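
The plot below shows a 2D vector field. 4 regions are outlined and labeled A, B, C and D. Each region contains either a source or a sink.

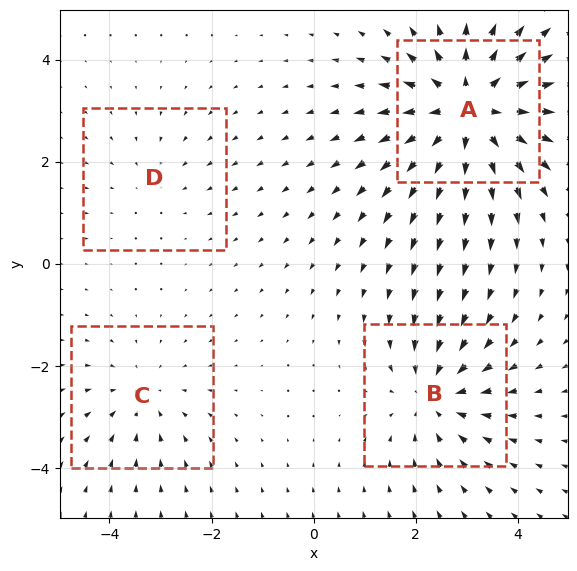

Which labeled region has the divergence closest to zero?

Divergence at each region's feature centre — A: about +7, B: about -4, C: about -3, D: about -2. Region D is closest to zero.

D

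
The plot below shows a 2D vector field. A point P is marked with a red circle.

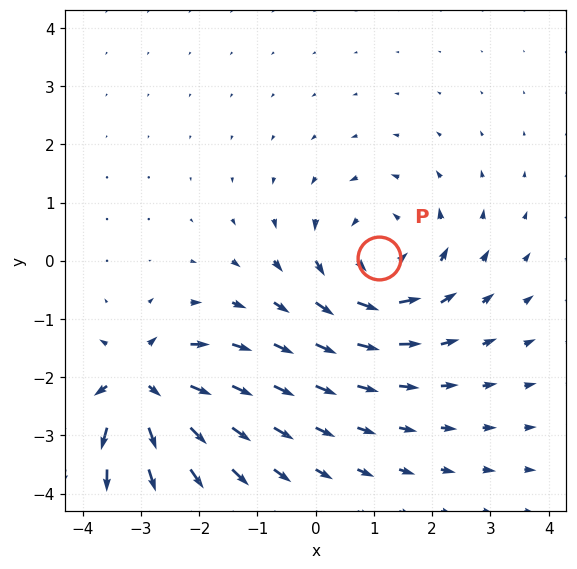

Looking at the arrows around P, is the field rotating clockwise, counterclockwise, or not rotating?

Near P at (1.1, 0.1) the arrows circulate counterclockwise. The curl (z-component) there is about +3; positive curl means counterclockwise rotation.

counterclockwise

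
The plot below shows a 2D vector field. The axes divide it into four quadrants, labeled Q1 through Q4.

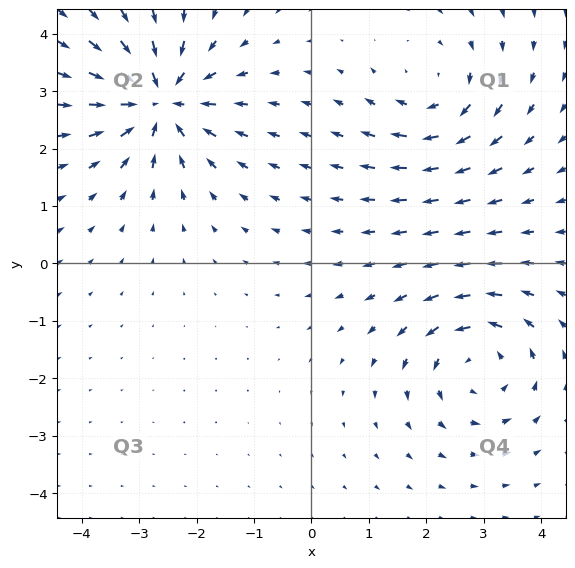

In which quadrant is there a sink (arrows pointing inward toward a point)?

The sink sits at approximately (-2.6, 2.8), which lies in quadrant Q2. The divergence there is about -6, negative as expected for a sink.

Q2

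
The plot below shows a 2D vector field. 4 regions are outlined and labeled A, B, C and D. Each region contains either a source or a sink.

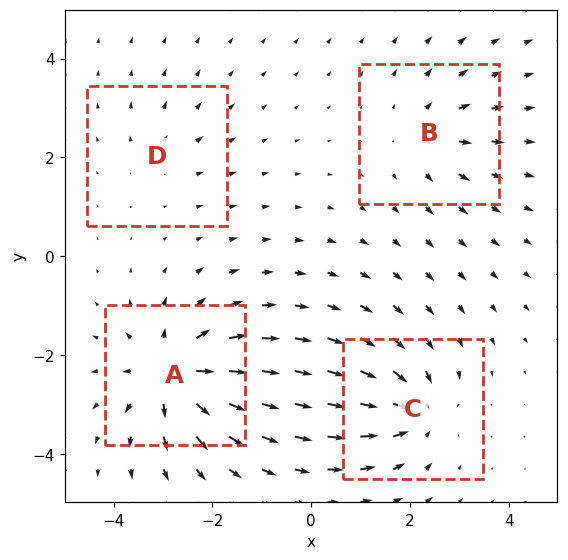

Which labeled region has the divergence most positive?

A

Divergence at each region's feature centre — A: about +8, B: about +4, C: about -6, D: about +2. Region A is most positive.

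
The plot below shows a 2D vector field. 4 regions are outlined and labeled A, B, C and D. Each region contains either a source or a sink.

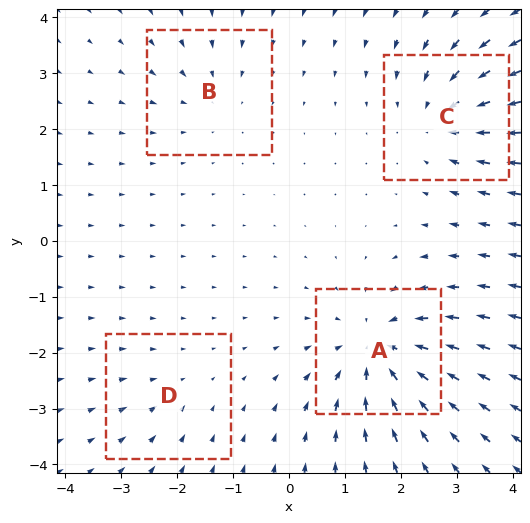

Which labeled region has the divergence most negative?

A

Divergence at each region's feature centre — A: about -7, B: about -3, C: about -5, D: about -2. Region A is most negative.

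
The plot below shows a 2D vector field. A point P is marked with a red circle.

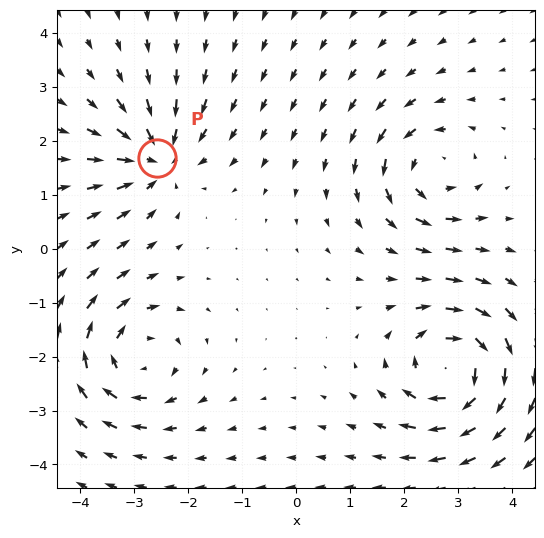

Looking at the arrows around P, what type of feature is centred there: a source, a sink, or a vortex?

At P (-2.6, 1.7) the arrows converge inward. Divergence about -5, curl ≈0 — negative divergence with near-zero curl is a sink.

sink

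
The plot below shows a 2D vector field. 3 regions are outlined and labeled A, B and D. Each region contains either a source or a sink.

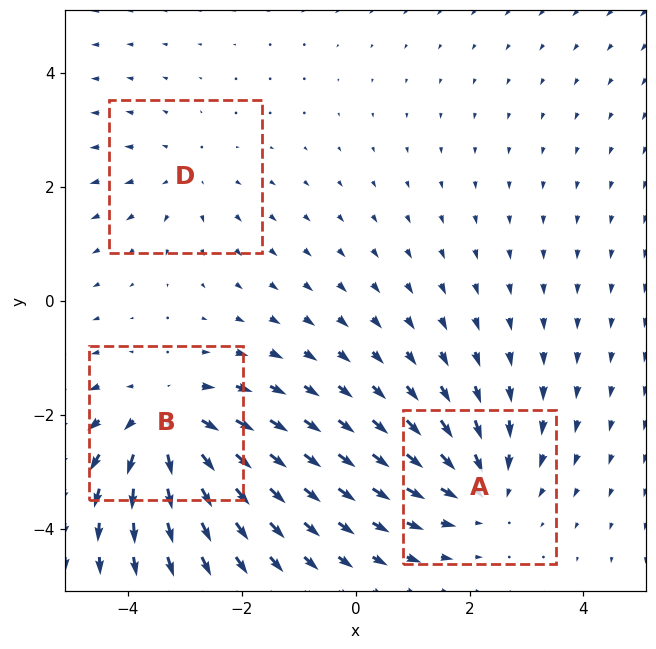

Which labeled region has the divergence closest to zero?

D

Divergence at each region's feature centre — A: about -3, B: about +4, D: about +2. Region D is closest to zero.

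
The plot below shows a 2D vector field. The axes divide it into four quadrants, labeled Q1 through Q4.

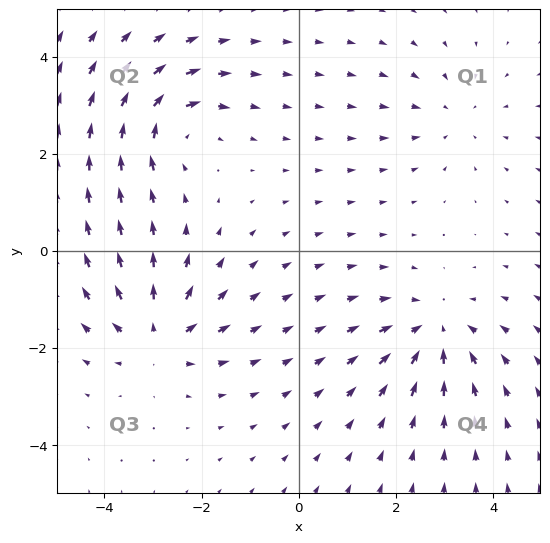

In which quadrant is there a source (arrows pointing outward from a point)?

Q3

The source sits at approximately (-2.9, -1.7), which lies in quadrant Q3. The divergence there is about +5, positive as expected for a source.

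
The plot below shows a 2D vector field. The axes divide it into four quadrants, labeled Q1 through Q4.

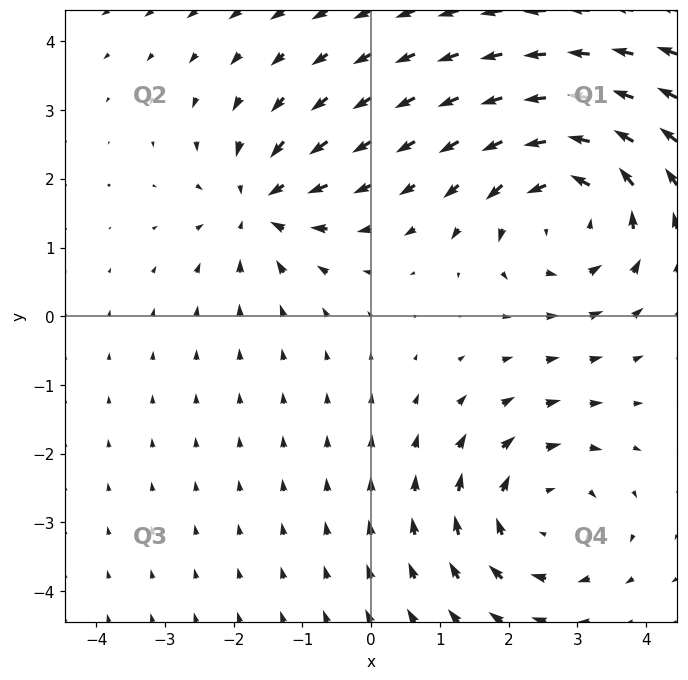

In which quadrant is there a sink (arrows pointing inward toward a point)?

Q2

The sink sits at approximately (-1.6, 1.6), which lies in quadrant Q2. The divergence there is about -4, negative as expected for a sink.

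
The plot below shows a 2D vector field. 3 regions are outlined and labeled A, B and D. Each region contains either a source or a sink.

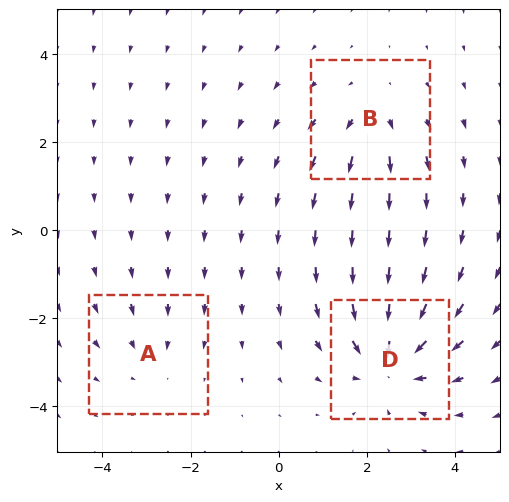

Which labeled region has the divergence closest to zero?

A

Divergence at each region's feature centre — A: about -2, B: about +3, D: about -5. Region A is closest to zero.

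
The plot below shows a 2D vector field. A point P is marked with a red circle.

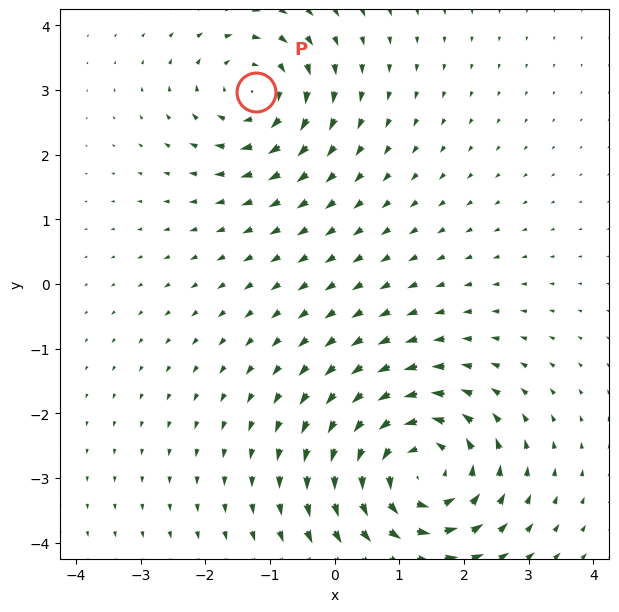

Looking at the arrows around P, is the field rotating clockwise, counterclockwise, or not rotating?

clockwise

Near P at (-1.2, 3.0) the arrows circulate clockwise. The curl (z-component) there is about -4; negative curl means clockwise rotation.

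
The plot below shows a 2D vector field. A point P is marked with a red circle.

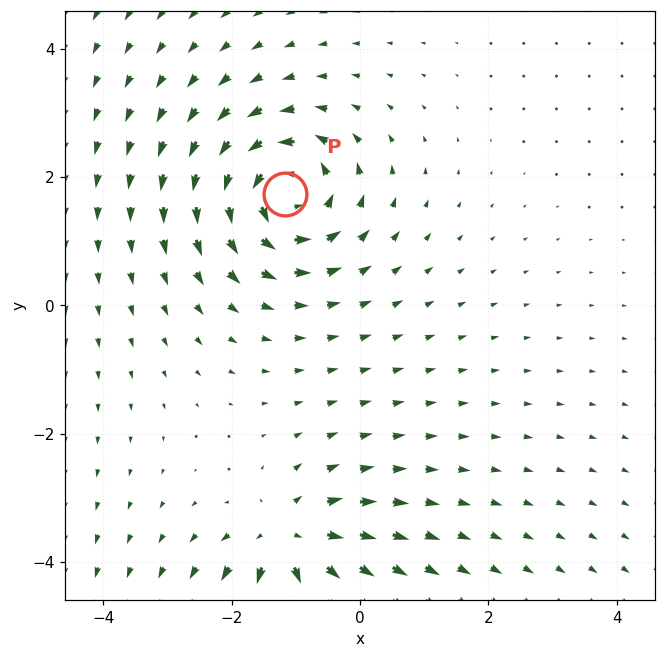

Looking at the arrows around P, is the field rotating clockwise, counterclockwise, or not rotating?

Near P at (-1.2, 1.7) the arrows circulate counterclockwise. The curl (z-component) there is about +6; positive curl means counterclockwise rotation.

counterclockwise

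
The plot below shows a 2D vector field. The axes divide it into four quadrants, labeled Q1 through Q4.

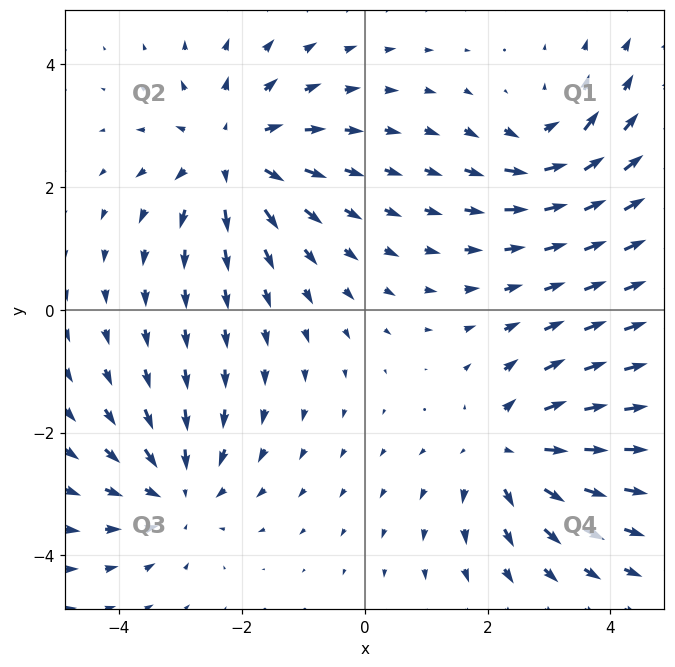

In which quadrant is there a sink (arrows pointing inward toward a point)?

The sink sits at approximately (-3.0, -3.0), which lies in quadrant Q3. The divergence there is about -4, negative as expected for a sink.

Q3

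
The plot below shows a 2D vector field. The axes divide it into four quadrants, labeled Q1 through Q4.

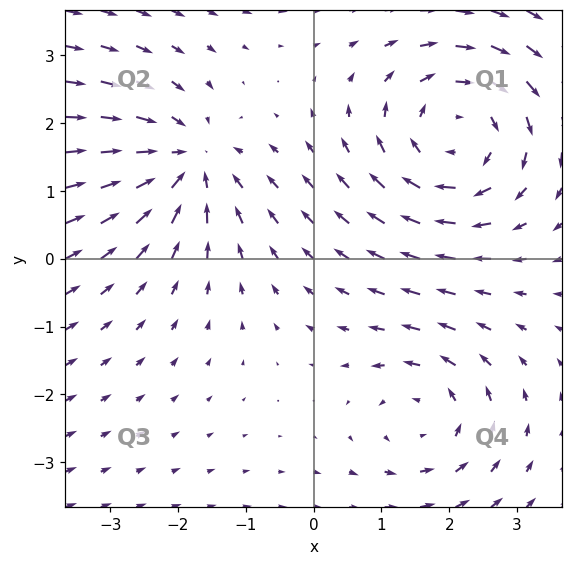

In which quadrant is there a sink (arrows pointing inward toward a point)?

Q2

The sink sits at approximately (-1.9, 1.4), which lies in quadrant Q2. The divergence there is about -3, negative as expected for a sink.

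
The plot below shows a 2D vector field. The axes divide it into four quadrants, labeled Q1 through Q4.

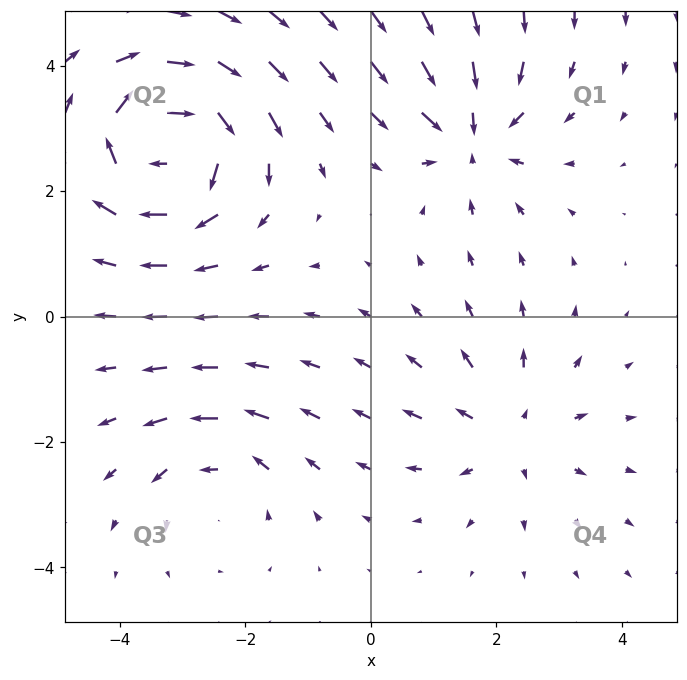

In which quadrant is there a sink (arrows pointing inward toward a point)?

The sink sits at approximately (1.6, 2.9), which lies in quadrant Q1. The divergence there is about -4, negative as expected for a sink.

Q1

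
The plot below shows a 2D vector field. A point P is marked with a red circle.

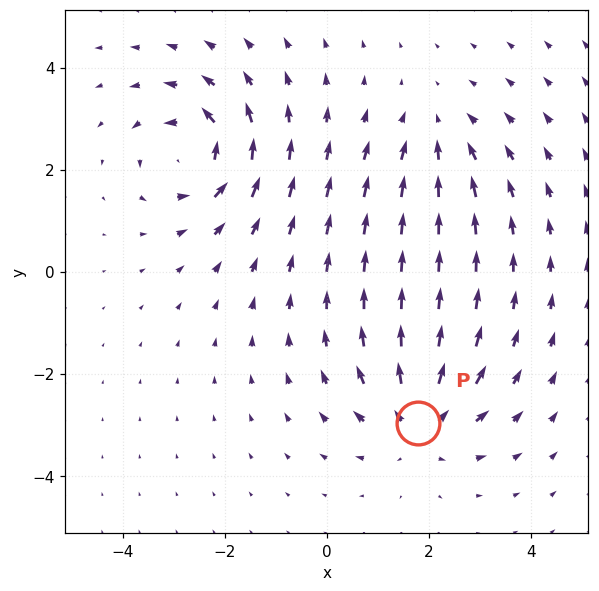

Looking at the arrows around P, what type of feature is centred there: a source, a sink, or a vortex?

At P (1.8, -3.0) the arrows spread outward. Divergence about +4, curl ≈0 — positive divergence with near-zero curl is a source.

source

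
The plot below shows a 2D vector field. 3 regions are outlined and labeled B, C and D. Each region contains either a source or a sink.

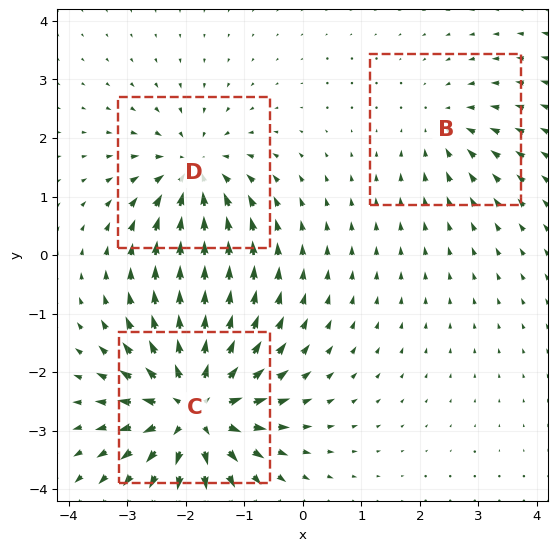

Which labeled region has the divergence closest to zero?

B

Divergence at each region's feature centre — B: about -2, C: about +6, D: about -4. Region B is closest to zero.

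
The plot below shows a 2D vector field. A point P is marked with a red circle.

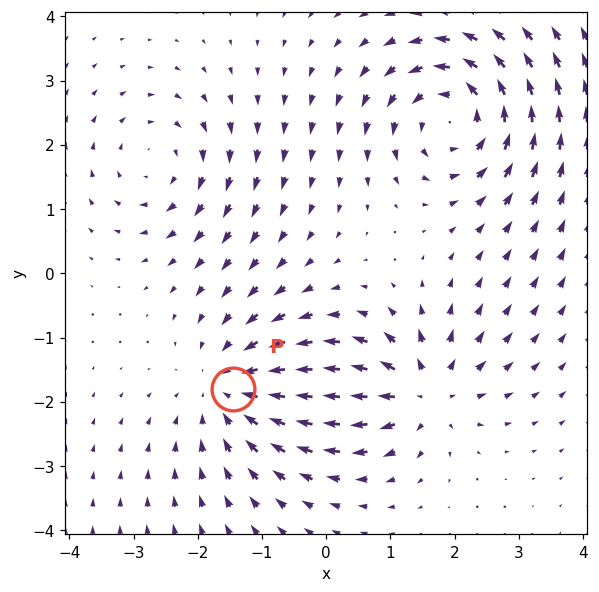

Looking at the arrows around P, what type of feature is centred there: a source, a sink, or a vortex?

sink

At P (-1.5, -1.8) the arrows converge inward. Divergence about -4, curl ≈0 — negative divergence with near-zero curl is a sink.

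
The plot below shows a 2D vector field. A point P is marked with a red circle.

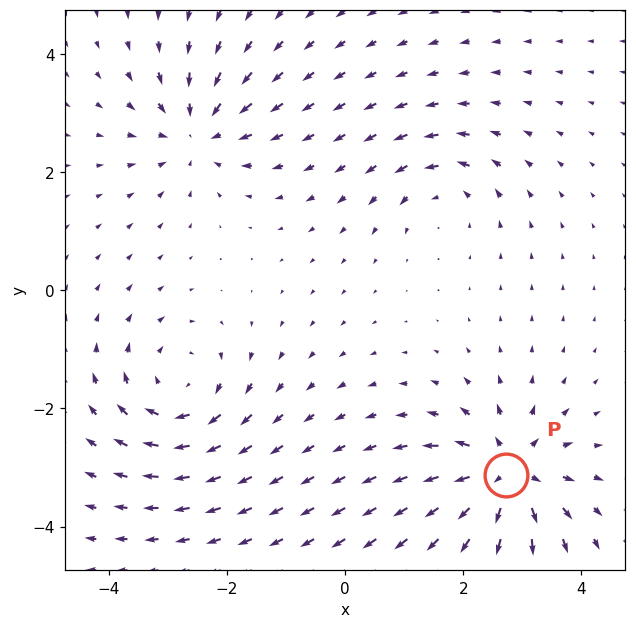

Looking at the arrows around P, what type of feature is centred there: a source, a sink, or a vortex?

At P (2.7, -3.1) the arrows spread outward. Divergence about +7, curl ≈0 — positive divergence with near-zero curl is a source.

source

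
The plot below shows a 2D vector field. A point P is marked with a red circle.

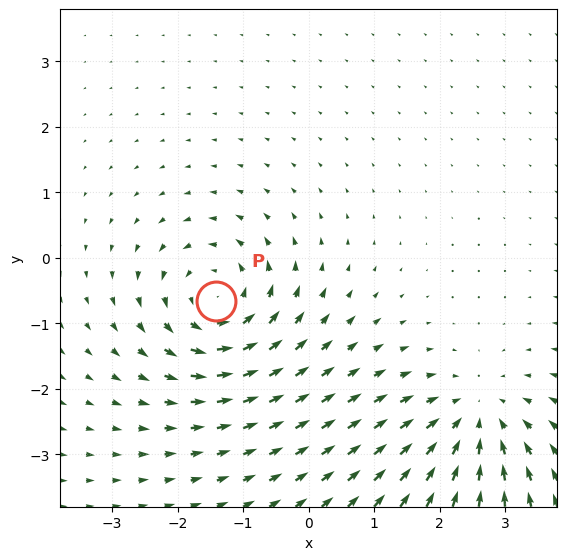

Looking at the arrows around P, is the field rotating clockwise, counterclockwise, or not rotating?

Near P at (-1.4, -0.7) the arrows circulate counterclockwise. The curl (z-component) there is about +4; positive curl means counterclockwise rotation.

counterclockwise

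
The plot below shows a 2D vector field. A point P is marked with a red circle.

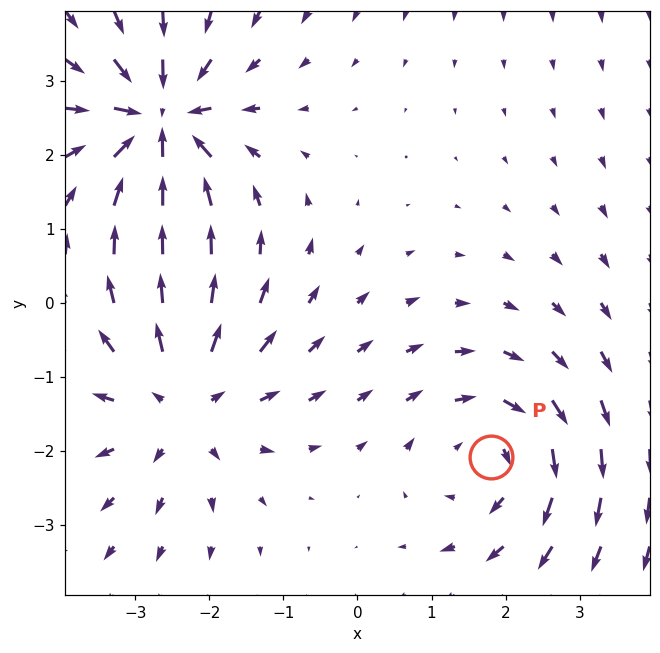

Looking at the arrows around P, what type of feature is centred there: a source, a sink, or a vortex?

vortex

At P (1.8, -2.1) the arrows circulate clockwise. Divergence ≈0, curl about -4 — near-zero divergence with nonzero curl is a vortex.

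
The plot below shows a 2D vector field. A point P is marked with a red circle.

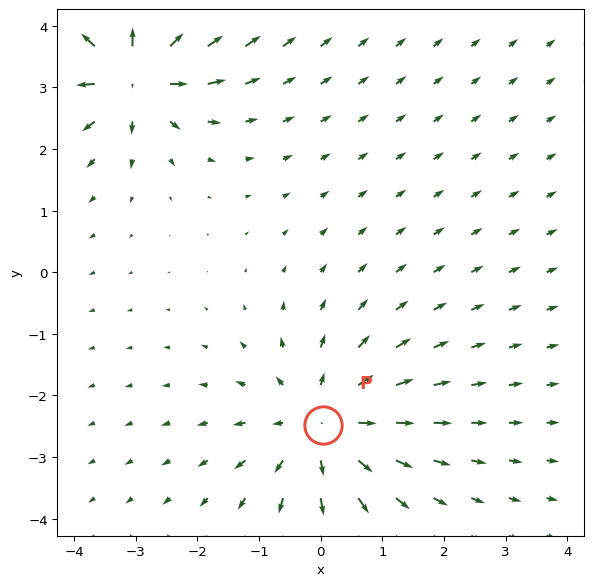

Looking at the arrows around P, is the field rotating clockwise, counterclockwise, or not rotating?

not rotating

Near P at (0.0, -2.5) the arrows show no circulation. The curl there is ≈0.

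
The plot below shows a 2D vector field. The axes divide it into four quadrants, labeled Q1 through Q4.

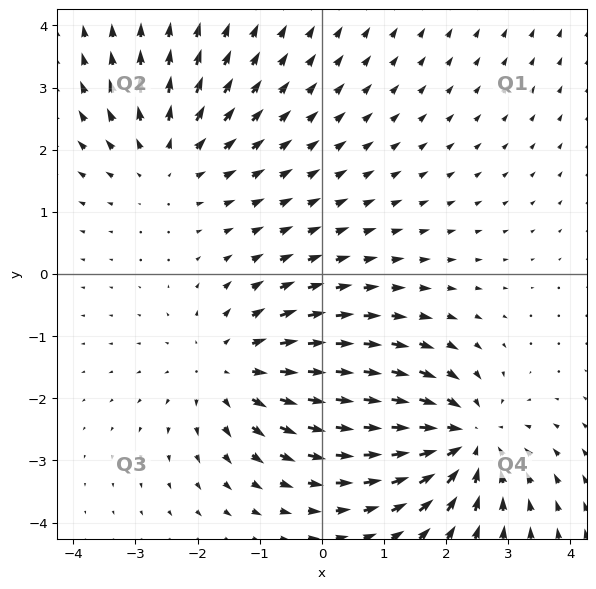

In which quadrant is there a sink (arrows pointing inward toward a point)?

Q4

The sink sits at approximately (2.3, -2.7), which lies in quadrant Q4. The divergence there is about -5, negative as expected for a sink.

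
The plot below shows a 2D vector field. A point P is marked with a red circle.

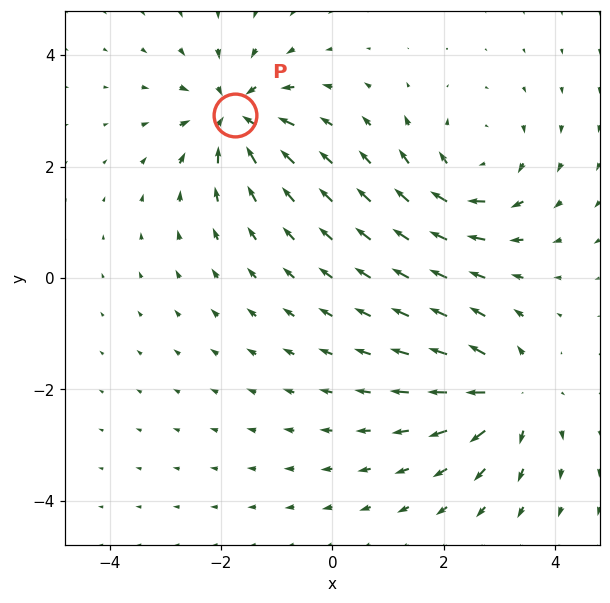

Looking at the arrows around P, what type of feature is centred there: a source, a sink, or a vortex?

At P (-1.8, 2.9) the arrows converge inward. Divergence about -6, curl ≈0 — negative divergence with near-zero curl is a sink.

sink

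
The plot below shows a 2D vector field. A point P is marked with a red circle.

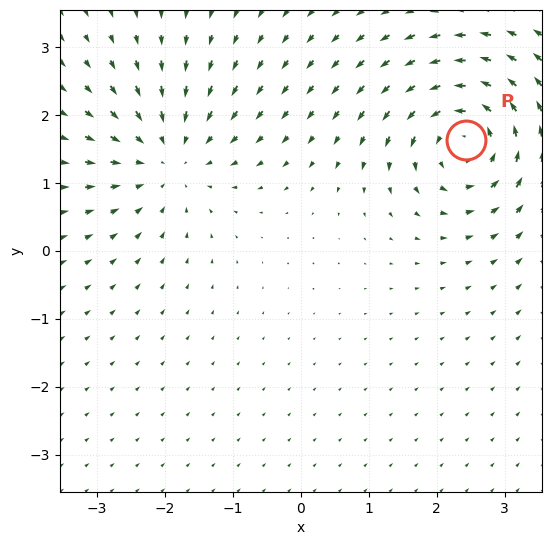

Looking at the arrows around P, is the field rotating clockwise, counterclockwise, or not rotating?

counterclockwise

Near P at (2.4, 1.6) the arrows circulate counterclockwise. The curl (z-component) there is about +6; positive curl means counterclockwise rotation.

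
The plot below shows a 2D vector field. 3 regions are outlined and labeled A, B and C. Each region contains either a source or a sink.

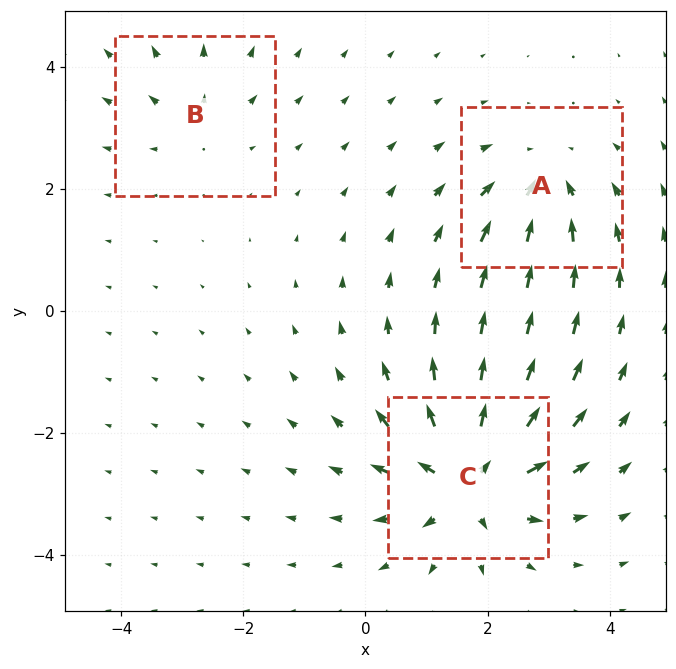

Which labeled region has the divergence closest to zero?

Divergence at each region's feature centre — A: about -4, B: about +2, C: about +6. Region B is closest to zero.

B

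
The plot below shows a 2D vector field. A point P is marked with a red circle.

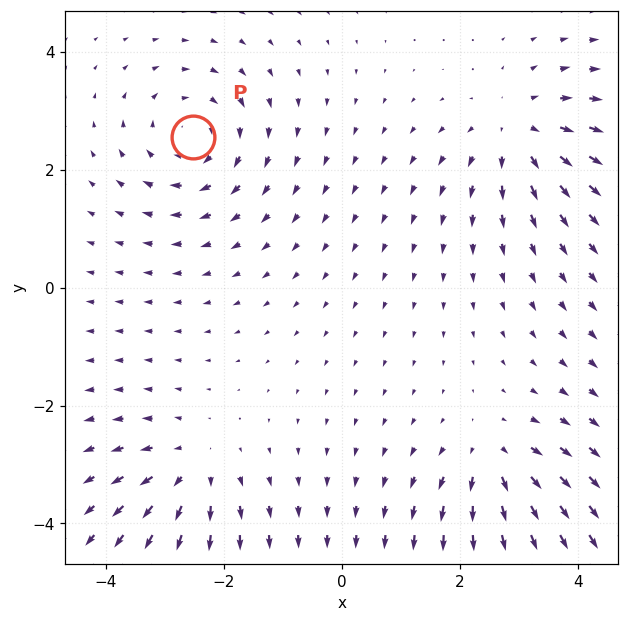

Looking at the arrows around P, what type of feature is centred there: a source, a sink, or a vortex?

At P (-2.5, 2.5) the arrows circulate clockwise. Divergence ≈0, curl about -4 — near-zero divergence with nonzero curl is a vortex.

vortex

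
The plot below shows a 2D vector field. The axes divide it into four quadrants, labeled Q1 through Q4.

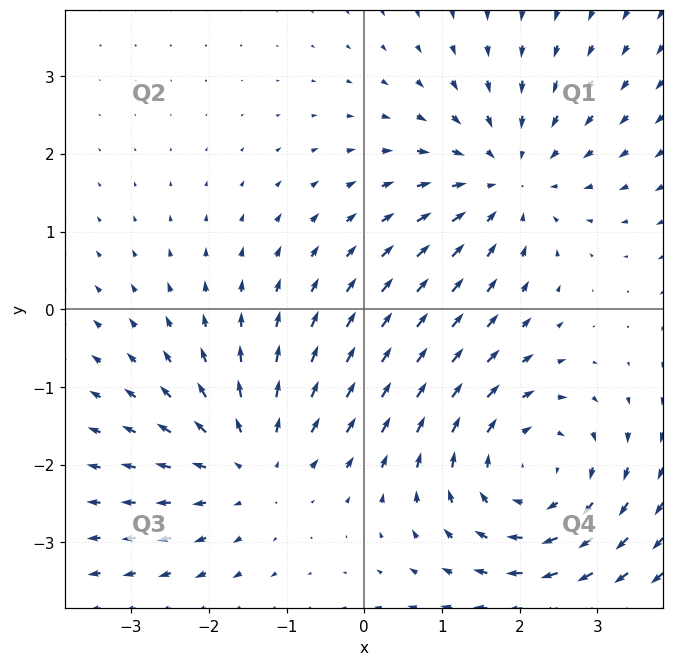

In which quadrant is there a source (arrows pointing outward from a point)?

The source sits at approximately (-1.4, -2.0), which lies in quadrant Q3. The divergence there is about +3, positive as expected for a source.

Q3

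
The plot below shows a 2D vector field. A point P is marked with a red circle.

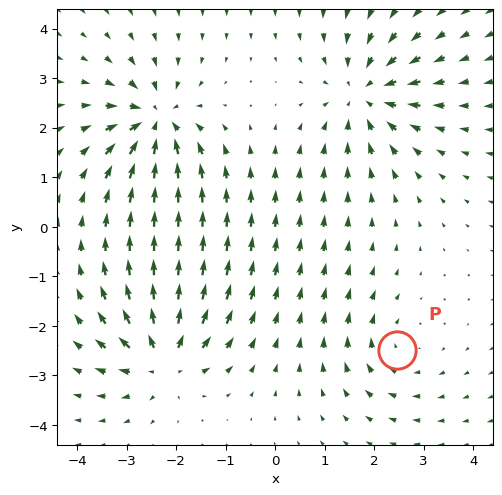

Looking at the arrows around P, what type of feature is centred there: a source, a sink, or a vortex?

vortex

At P (2.5, -2.5) the arrows circulate clockwise. Divergence ≈0, curl about -3 — near-zero divergence with nonzero curl is a vortex.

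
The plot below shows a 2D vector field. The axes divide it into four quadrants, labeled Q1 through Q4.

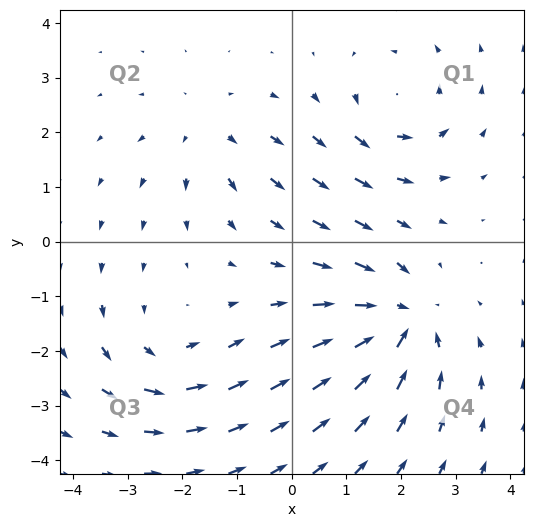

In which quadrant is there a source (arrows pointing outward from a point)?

The source sits at approximately (-1.5, 2.0), which lies in quadrant Q2. The divergence there is about +2, positive as expected for a source.

Q2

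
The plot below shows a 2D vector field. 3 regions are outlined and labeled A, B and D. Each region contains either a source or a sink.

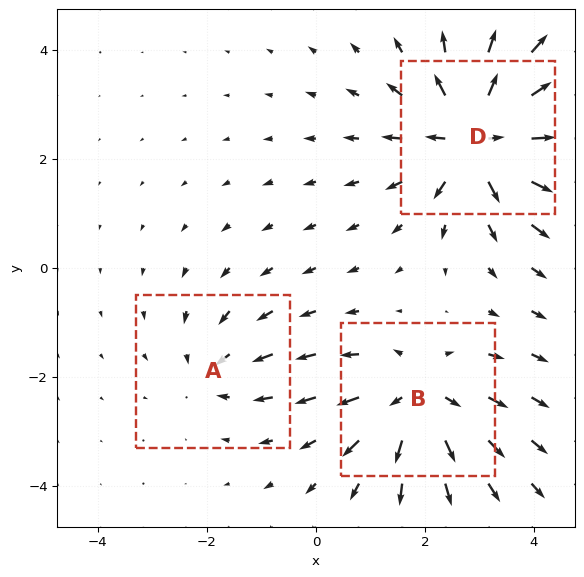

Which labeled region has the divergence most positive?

D

Divergence at each region's feature centre — A: about -2, B: about +4, D: about +5. Region D is most positive.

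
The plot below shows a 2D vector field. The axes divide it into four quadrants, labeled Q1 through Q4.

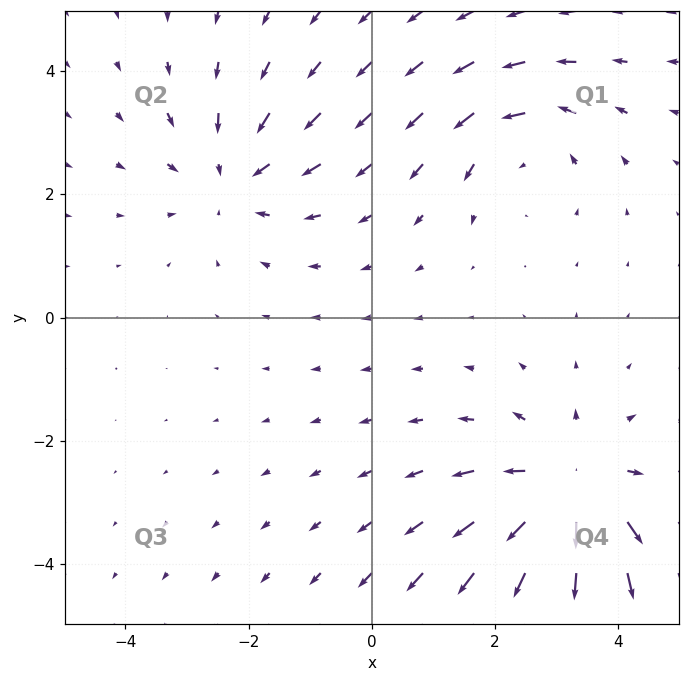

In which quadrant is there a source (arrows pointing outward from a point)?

The source sits at approximately (3.2, -2.9), which lies in quadrant Q4. The divergence there is about +4, positive as expected for a source.

Q4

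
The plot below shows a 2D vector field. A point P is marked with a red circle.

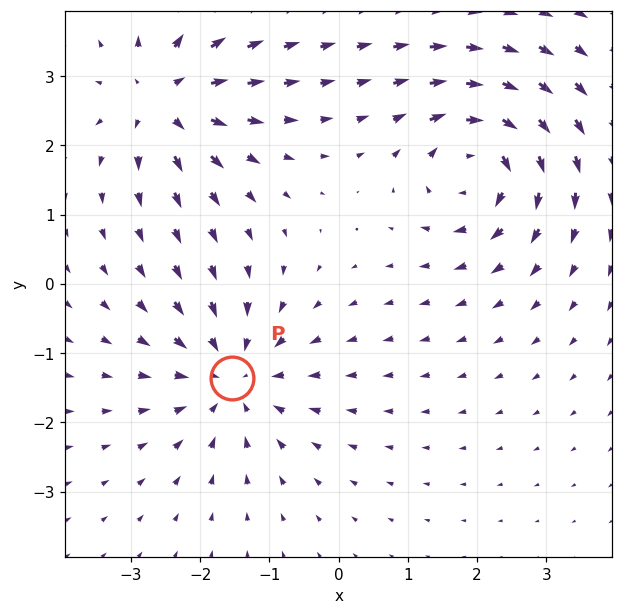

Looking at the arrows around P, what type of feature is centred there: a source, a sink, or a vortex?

sink

At P (-1.5, -1.4) the arrows converge inward. Divergence about -4, curl ≈0 — negative divergence with near-zero curl is a sink.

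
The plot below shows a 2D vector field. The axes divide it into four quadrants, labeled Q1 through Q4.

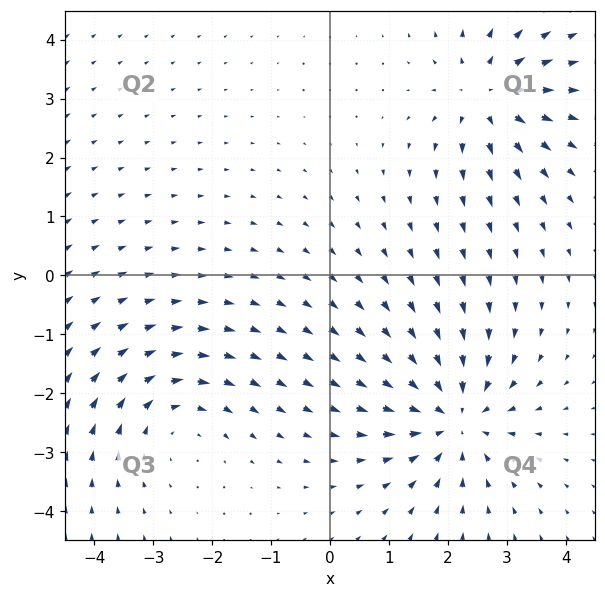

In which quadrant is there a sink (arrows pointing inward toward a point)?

Q4

The sink sits at approximately (2.1, -2.4), which lies in quadrant Q4. The divergence there is about -4, negative as expected for a sink.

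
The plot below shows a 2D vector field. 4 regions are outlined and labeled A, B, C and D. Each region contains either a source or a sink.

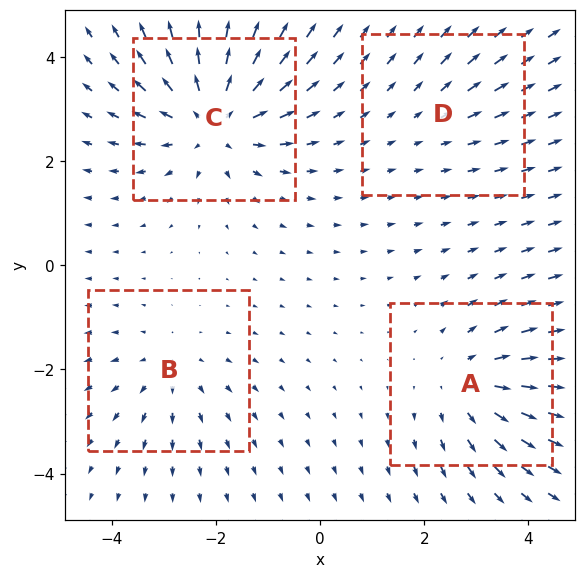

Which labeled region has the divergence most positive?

C

Divergence at each region's feature centre — A: about +4, B: about +3, C: about +6, D: about +2. Region C is most positive.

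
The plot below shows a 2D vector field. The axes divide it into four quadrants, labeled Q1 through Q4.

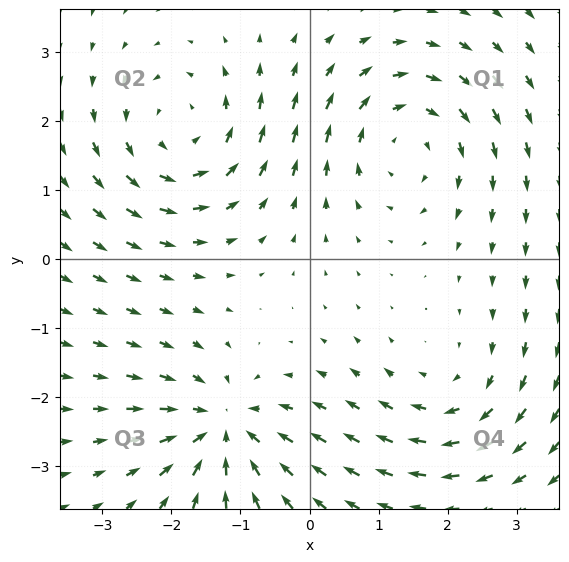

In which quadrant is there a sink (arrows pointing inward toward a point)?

The sink sits at approximately (-1.2, -2.4), which lies in quadrant Q3. The divergence there is about -6, negative as expected for a sink.

Q3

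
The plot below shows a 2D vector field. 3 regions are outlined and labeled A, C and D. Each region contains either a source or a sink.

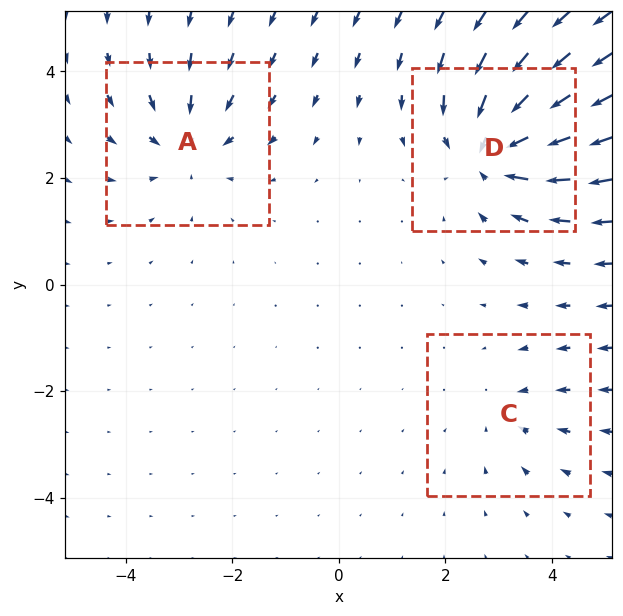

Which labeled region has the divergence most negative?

Divergence at each region's feature centre — A: about -3, C: about -2, D: about -5. Region D is most negative.

D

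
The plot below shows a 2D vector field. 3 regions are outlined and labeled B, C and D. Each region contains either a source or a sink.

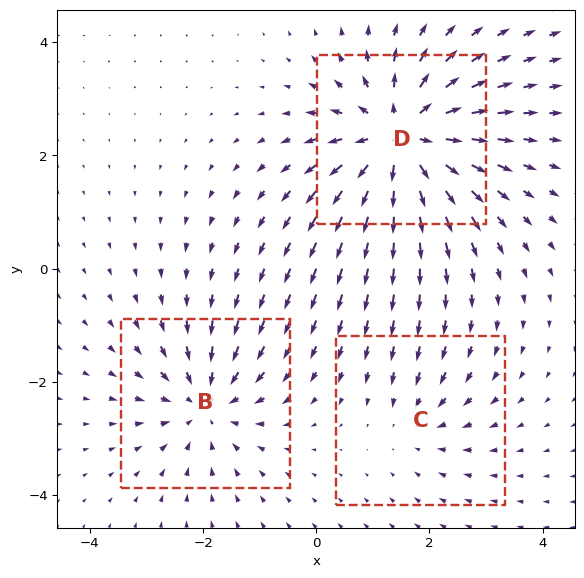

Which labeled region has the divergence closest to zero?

Divergence at each region's feature centre — B: about -3, C: about -2, D: about +5. Region C is closest to zero.

C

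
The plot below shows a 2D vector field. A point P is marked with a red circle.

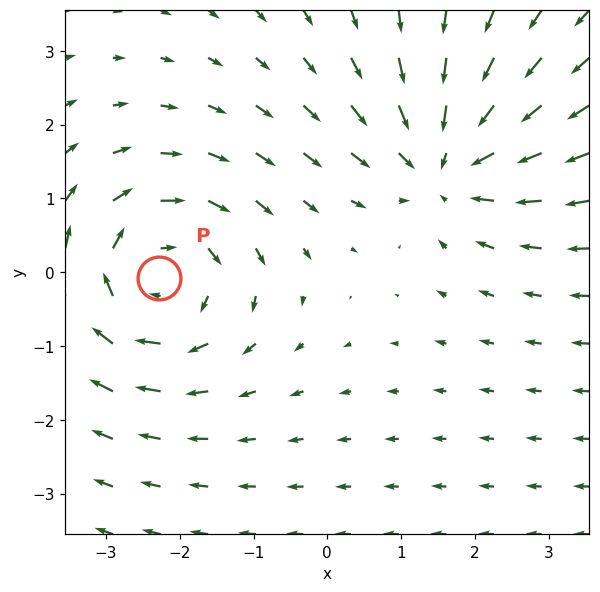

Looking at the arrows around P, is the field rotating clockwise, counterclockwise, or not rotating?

clockwise

Near P at (-2.3, -0.1) the arrows circulate clockwise. The curl (z-component) there is about -4; negative curl means clockwise rotation.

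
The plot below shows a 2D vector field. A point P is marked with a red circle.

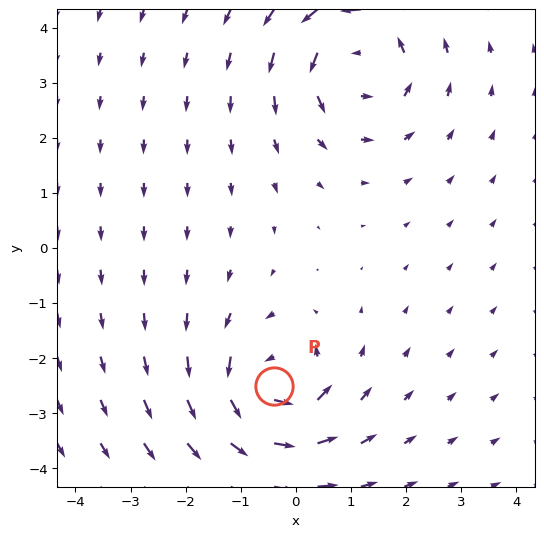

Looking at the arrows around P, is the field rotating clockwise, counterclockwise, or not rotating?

Near P at (-0.4, -2.5) the arrows circulate counterclockwise. The curl (z-component) there is about +6; positive curl means counterclockwise rotation.

counterclockwise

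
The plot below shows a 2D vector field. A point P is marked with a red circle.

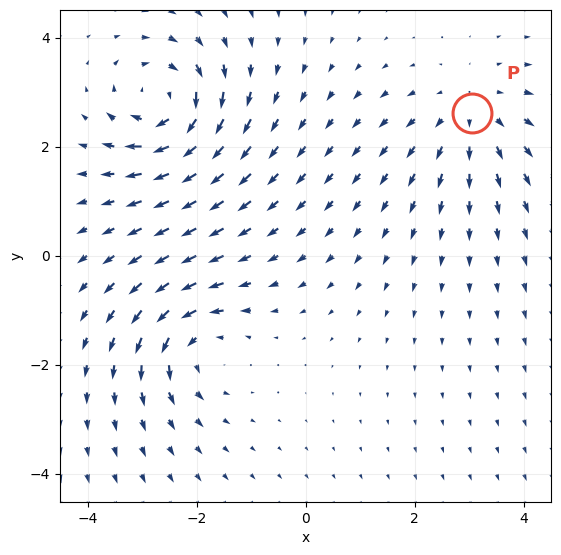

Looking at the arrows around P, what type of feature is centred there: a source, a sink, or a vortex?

source

At P (3.1, 2.6) the arrows spread outward. Divergence about +4, curl ≈0 — positive divergence with near-zero curl is a source.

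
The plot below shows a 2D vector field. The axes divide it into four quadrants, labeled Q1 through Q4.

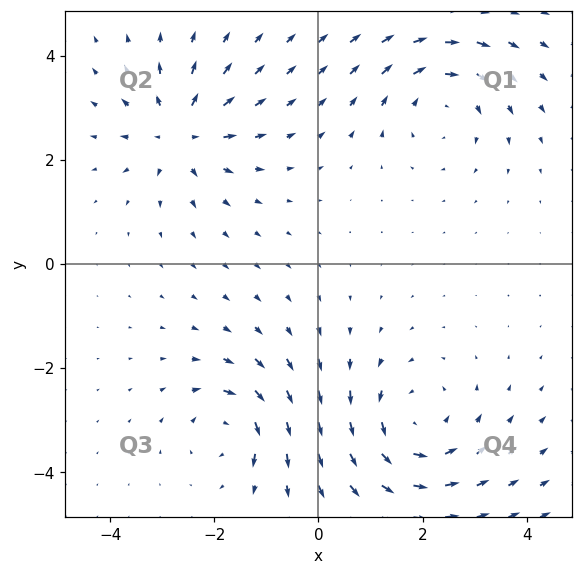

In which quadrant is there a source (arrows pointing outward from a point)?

The source sits at approximately (-2.6, 2.5), which lies in quadrant Q2. The divergence there is about +5, positive as expected for a source.

Q2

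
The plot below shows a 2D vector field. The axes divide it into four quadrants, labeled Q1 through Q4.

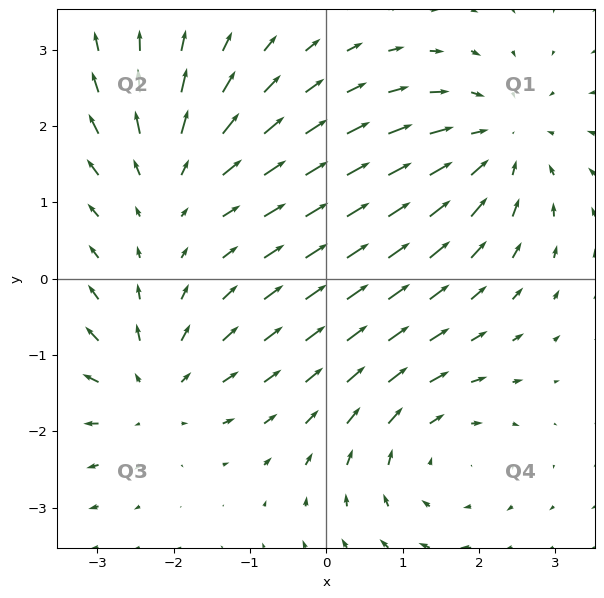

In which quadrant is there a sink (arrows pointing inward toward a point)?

The sink sits at approximately (2.2, 1.8), which lies in quadrant Q1. The divergence there is about -4, negative as expected for a sink.

Q1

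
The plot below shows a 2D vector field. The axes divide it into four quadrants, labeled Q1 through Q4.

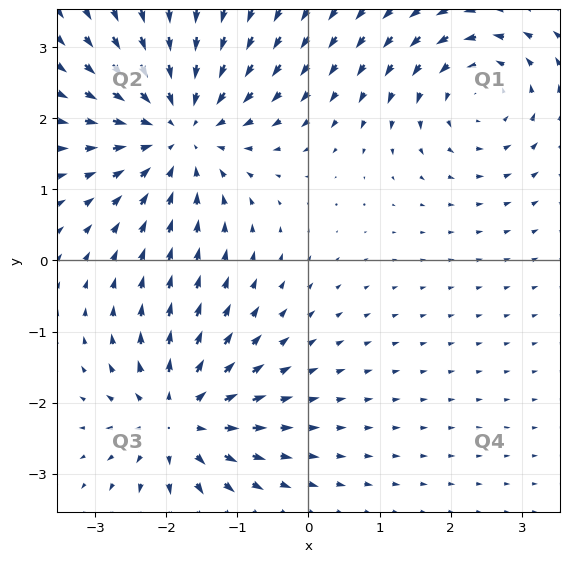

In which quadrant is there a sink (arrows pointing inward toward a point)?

Q2

The sink sits at approximately (-1.8, 1.8), which lies in quadrant Q2. The divergence there is about -4, negative as expected for a sink.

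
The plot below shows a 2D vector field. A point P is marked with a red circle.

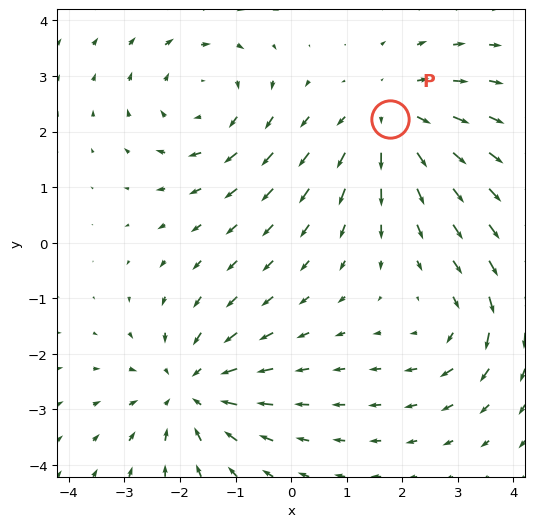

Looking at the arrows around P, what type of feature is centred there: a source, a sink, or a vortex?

At P (1.8, 2.2) the arrows spread outward. Divergence about +3, curl ≈0 — positive divergence with near-zero curl is a source.

source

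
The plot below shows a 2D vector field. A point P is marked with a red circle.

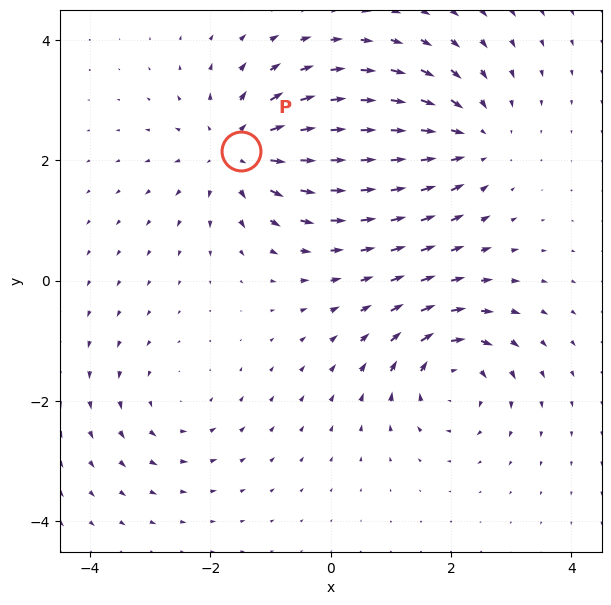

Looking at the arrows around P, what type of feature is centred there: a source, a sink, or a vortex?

source

At P (-1.5, 2.2) the arrows spread outward. Divergence about +4, curl ≈0 — positive divergence with near-zero curl is a source.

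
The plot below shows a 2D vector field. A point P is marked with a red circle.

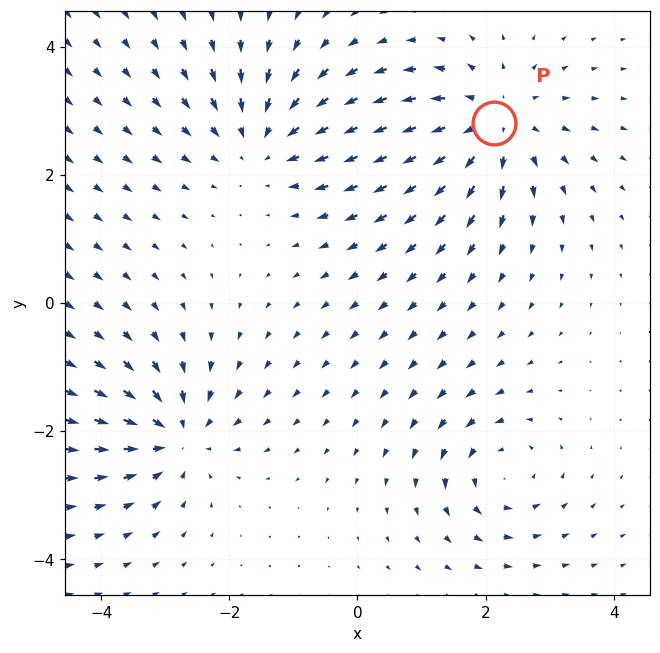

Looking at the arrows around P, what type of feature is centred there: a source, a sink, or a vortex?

At P (2.1, 2.8) the arrows spread outward. Divergence about +4, curl ≈0 — positive divergence with near-zero curl is a source.

source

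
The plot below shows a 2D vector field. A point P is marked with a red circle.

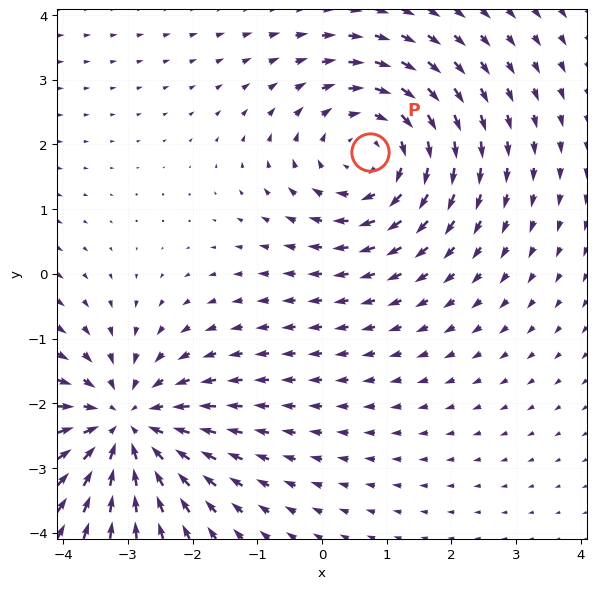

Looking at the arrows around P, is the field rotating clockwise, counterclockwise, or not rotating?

clockwise

Near P at (0.7, 1.9) the arrows circulate clockwise. The curl (z-component) there is about -4; negative curl means clockwise rotation.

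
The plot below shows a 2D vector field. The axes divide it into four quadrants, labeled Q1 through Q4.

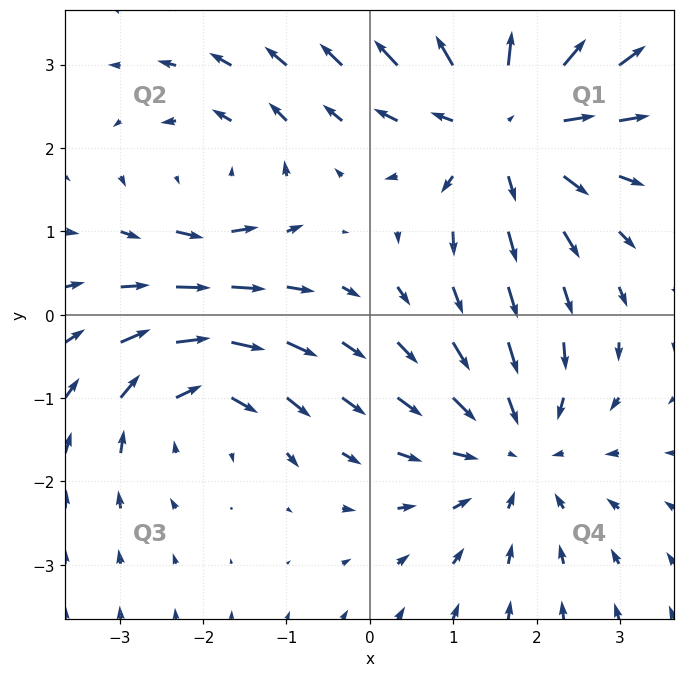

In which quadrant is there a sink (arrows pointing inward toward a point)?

Q4

The sink sits at approximately (1.8, -1.6), which lies in quadrant Q4. The divergence there is about -3, negative as expected for a sink.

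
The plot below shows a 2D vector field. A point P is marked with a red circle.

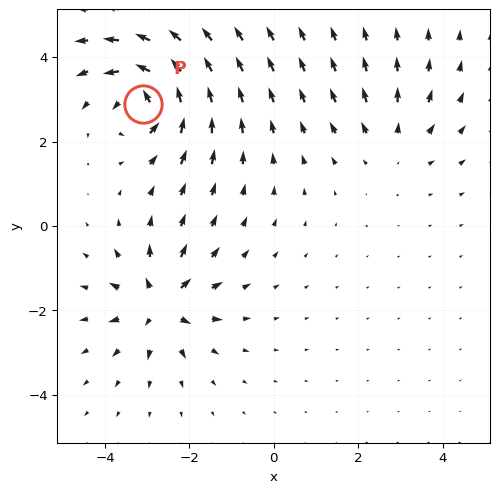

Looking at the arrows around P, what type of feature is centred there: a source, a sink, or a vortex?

At P (-3.1, 2.9) the arrows circulate counterclockwise. Divergence ≈0, curl about +6 — near-zero divergence with nonzero curl is a vortex.

vortex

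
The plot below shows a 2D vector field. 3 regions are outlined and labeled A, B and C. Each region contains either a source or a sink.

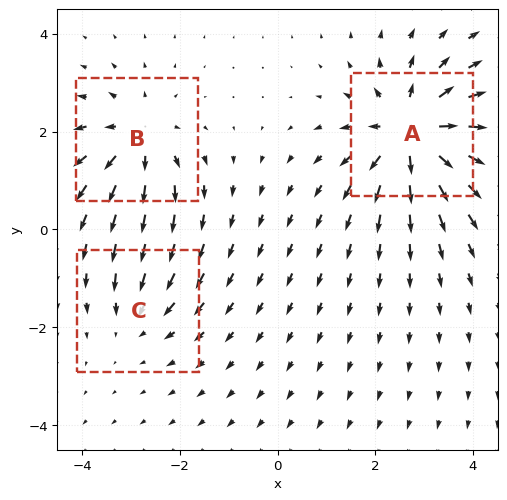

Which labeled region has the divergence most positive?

A

Divergence at each region's feature centre — A: about +6, B: about +4, C: about -2. Region A is most positive.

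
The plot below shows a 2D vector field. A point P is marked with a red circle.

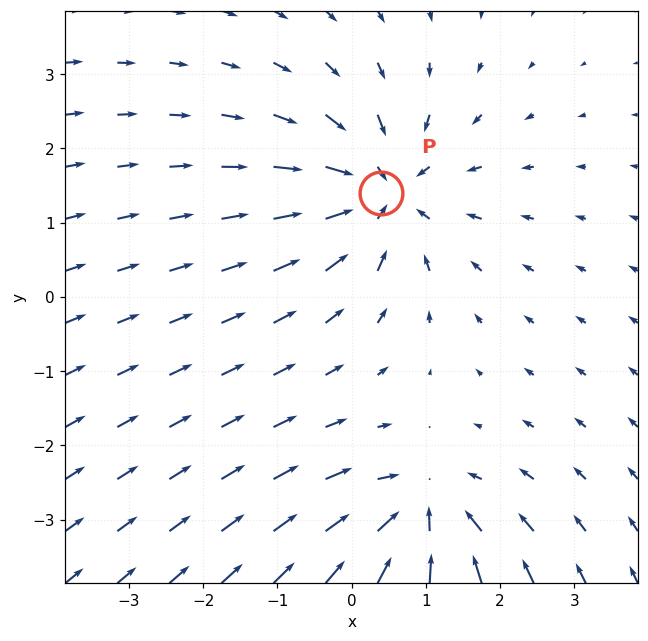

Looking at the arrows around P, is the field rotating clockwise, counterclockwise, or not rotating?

not rotating

Near P at (0.4, 1.4) the arrows show no circulation. The curl there is ≈0.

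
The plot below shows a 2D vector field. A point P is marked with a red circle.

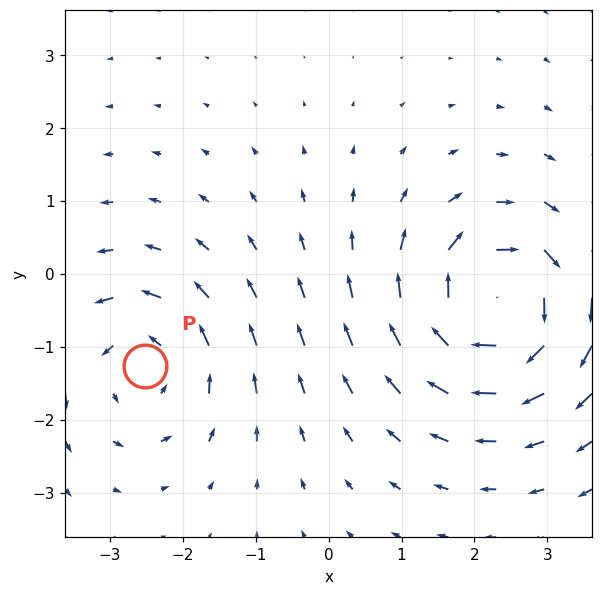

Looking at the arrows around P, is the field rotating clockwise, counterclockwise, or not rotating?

counterclockwise

Near P at (-2.5, -1.3) the arrows circulate counterclockwise. The curl (z-component) there is about +3; positive curl means counterclockwise rotation.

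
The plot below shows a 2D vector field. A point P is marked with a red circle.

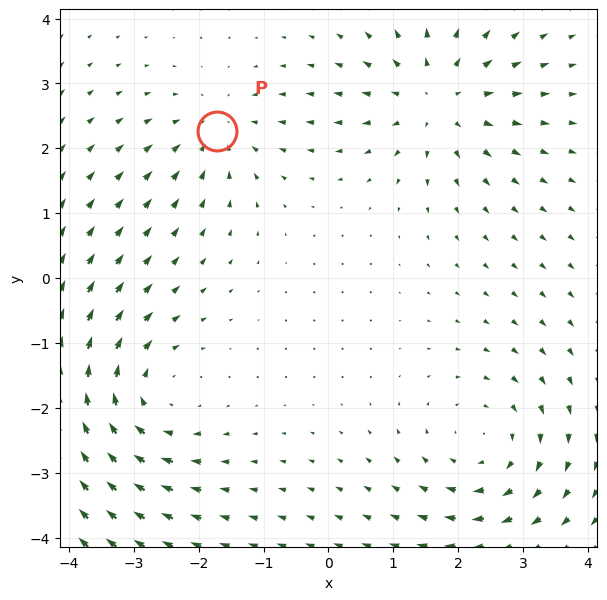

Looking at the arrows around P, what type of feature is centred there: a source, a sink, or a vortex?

At P (-1.7, 2.3) the arrows converge inward. Divergence about -3, curl ≈0 — negative divergence with near-zero curl is a sink.

sink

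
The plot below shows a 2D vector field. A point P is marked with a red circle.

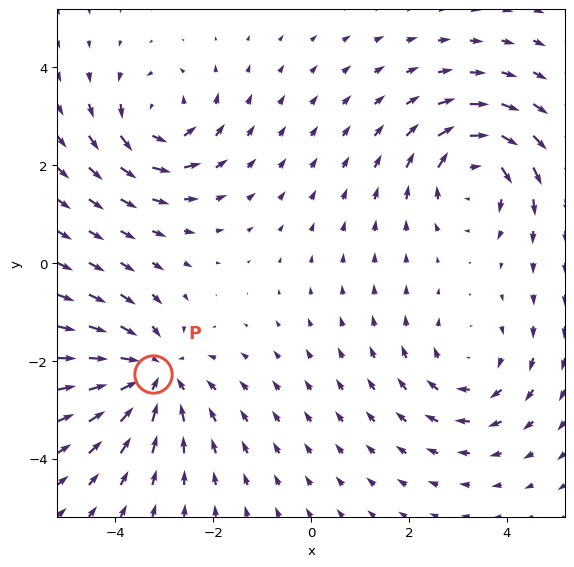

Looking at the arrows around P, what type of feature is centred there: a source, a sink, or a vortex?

sink

At P (-3.2, -2.3) the arrows converge inward. Divergence about -3, curl ≈0 — negative divergence with near-zero curl is a sink.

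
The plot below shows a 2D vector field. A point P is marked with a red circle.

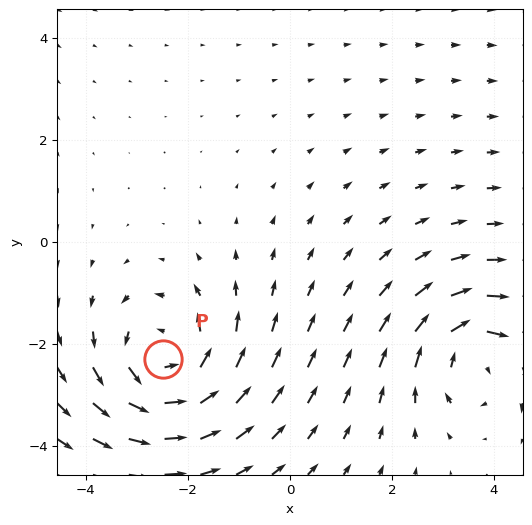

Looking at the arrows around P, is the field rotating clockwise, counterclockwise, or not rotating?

Near P at (-2.5, -2.3) the arrows circulate counterclockwise. The curl (z-component) there is about +4; positive curl means counterclockwise rotation.

counterclockwise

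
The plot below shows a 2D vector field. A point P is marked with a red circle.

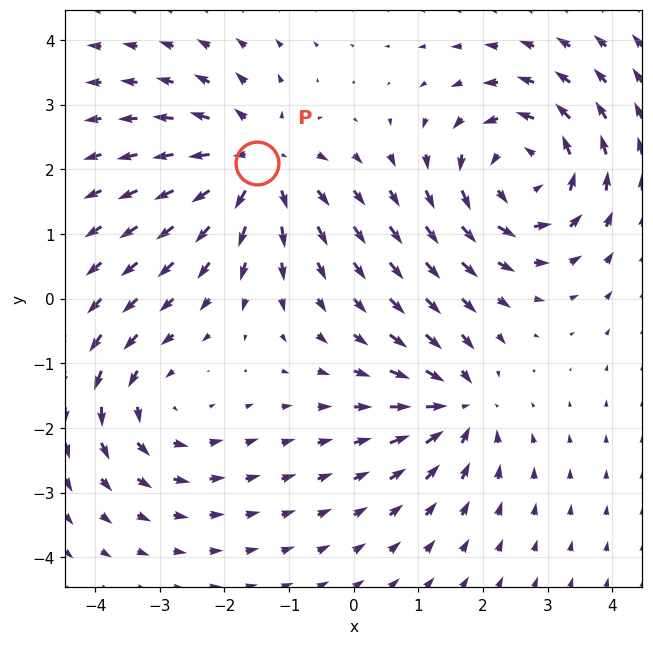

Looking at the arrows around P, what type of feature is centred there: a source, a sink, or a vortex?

source

At P (-1.5, 2.1) the arrows spread outward. Divergence about +5, curl ≈0 — positive divergence with near-zero curl is a source.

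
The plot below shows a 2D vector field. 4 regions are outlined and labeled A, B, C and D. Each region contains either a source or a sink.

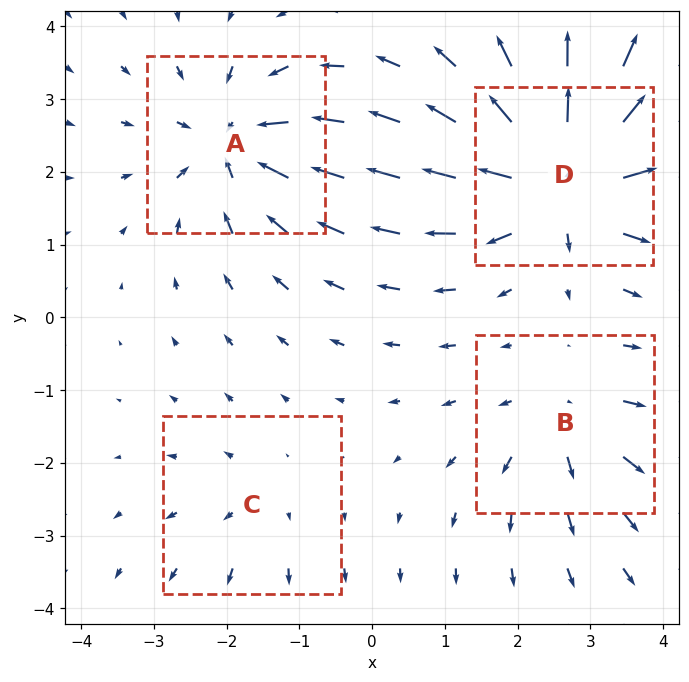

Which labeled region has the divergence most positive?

Divergence at each region's feature centre — A: about -6, B: about +4, C: about +2, D: about +8. Region D is most positive.

D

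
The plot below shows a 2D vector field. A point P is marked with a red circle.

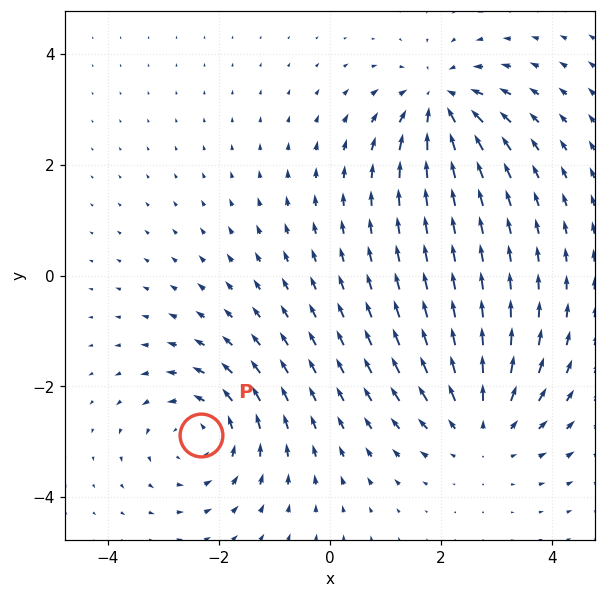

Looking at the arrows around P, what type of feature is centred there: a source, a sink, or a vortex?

vortex

At P (-2.3, -2.9) the arrows circulate counterclockwise. Divergence ≈0, curl about +5 — near-zero divergence with nonzero curl is a vortex.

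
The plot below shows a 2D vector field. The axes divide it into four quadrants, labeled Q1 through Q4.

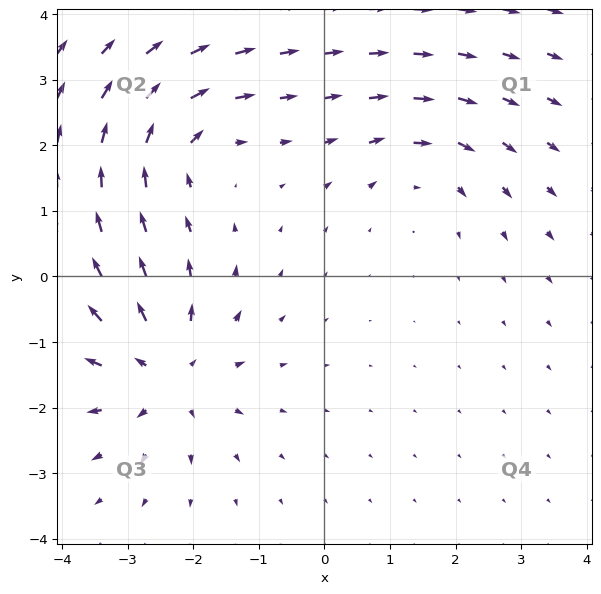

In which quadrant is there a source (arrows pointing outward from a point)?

Q3

The source sits at approximately (-2.4, -1.5), which lies in quadrant Q3. The divergence there is about +5, positive as expected for a source.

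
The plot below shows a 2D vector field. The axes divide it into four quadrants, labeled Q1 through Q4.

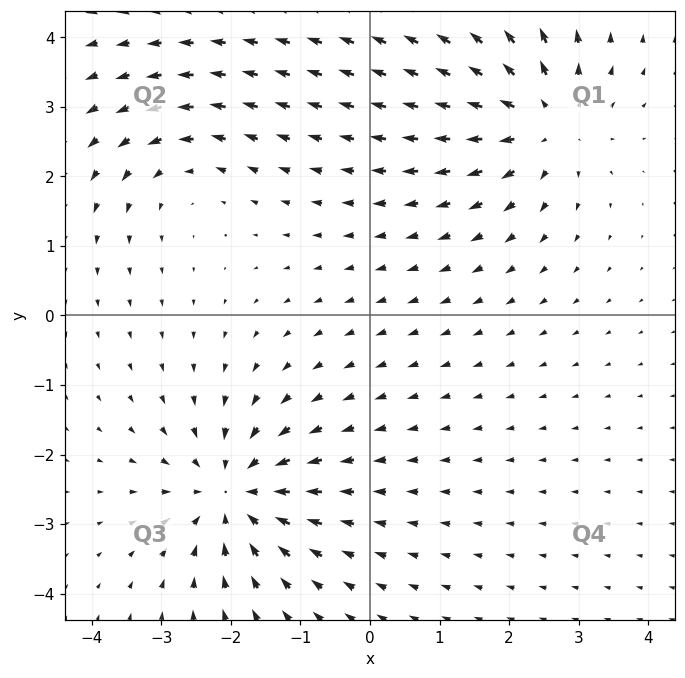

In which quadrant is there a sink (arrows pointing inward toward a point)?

Q3

The sink sits at approximately (-2.0, -2.6), which lies in quadrant Q3. The divergence there is about -5, negative as expected for a sink.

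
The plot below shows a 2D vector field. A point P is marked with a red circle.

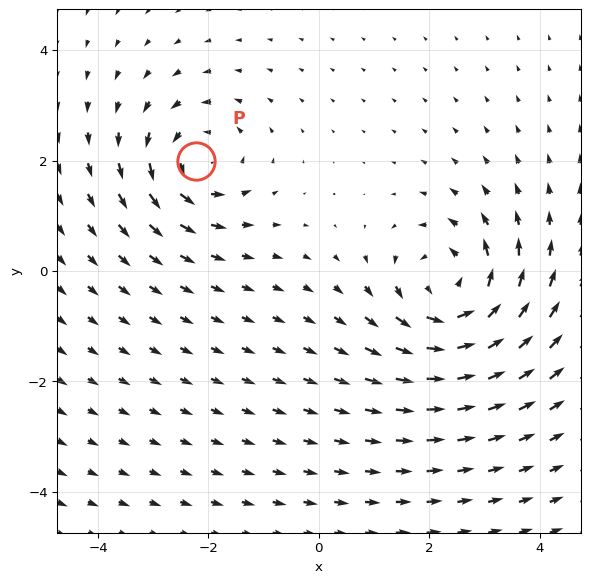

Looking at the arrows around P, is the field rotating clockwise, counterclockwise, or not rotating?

Near P at (-2.2, 2.0) the arrows circulate counterclockwise. The curl (z-component) there is about +4; positive curl means counterclockwise rotation.

counterclockwise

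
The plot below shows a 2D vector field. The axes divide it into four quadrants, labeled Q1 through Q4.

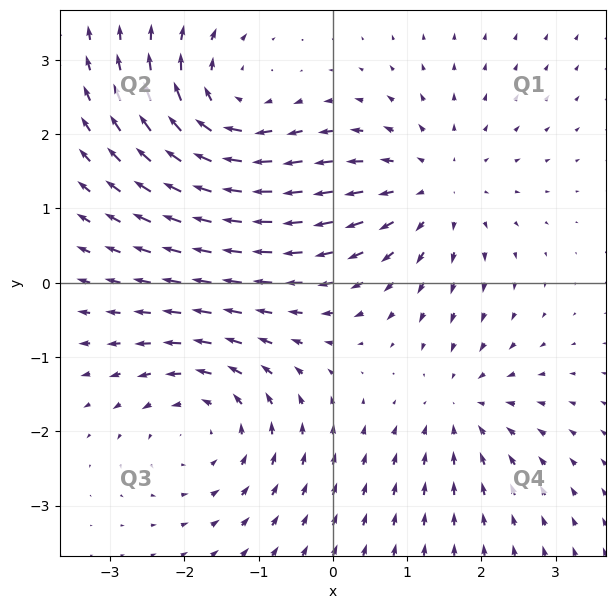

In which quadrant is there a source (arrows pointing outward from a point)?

Q1

The source sits at approximately (1.3, 1.3), which lies in quadrant Q1. The divergence there is about +4, positive as expected for a source.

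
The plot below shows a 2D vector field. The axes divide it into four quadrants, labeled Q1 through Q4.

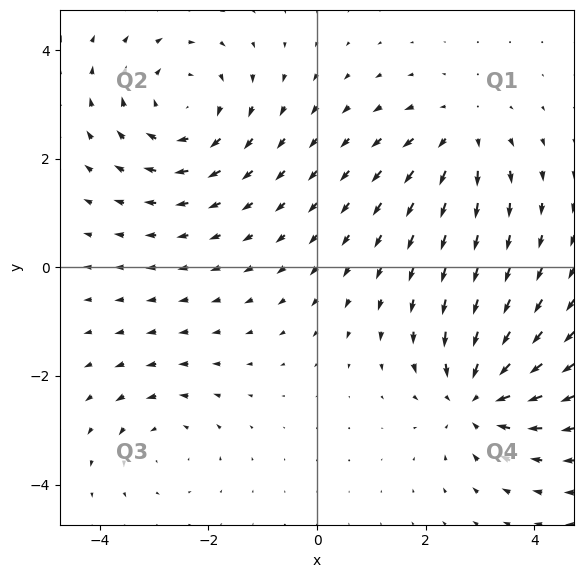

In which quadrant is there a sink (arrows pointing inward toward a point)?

The sink sits at approximately (2.9, -2.4), which lies in quadrant Q4. The divergence there is about -6, negative as expected for a sink.

Q4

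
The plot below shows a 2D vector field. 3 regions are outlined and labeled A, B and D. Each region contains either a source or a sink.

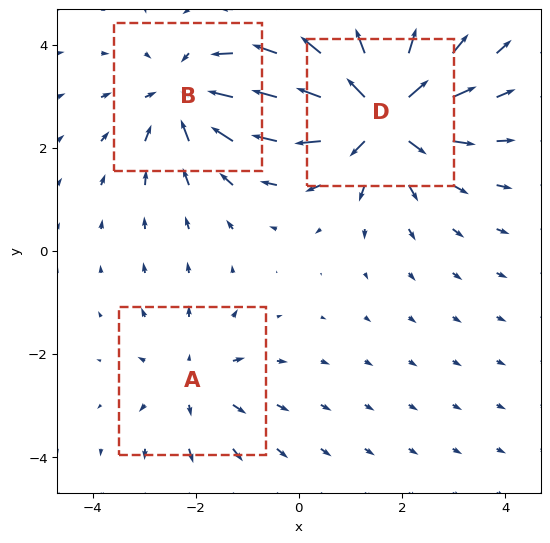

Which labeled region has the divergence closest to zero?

A

Divergence at each region's feature centre — A: about +2, B: about -3, D: about +5. Region A is closest to zero.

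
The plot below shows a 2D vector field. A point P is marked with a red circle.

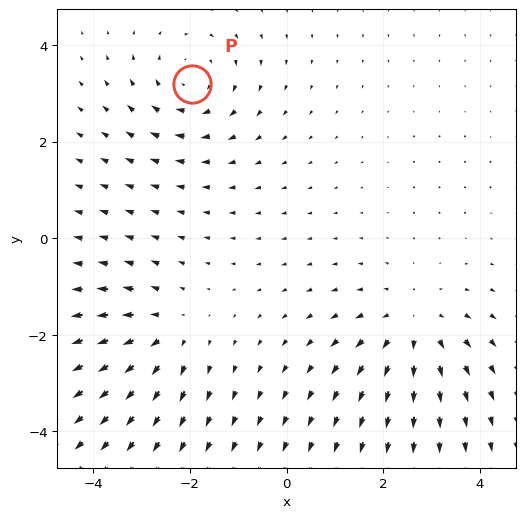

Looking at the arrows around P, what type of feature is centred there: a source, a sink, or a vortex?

vortex

At P (-2.0, 3.2) the arrows circulate clockwise. Divergence ≈0, curl about -3 — near-zero divergence with nonzero curl is a vortex.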